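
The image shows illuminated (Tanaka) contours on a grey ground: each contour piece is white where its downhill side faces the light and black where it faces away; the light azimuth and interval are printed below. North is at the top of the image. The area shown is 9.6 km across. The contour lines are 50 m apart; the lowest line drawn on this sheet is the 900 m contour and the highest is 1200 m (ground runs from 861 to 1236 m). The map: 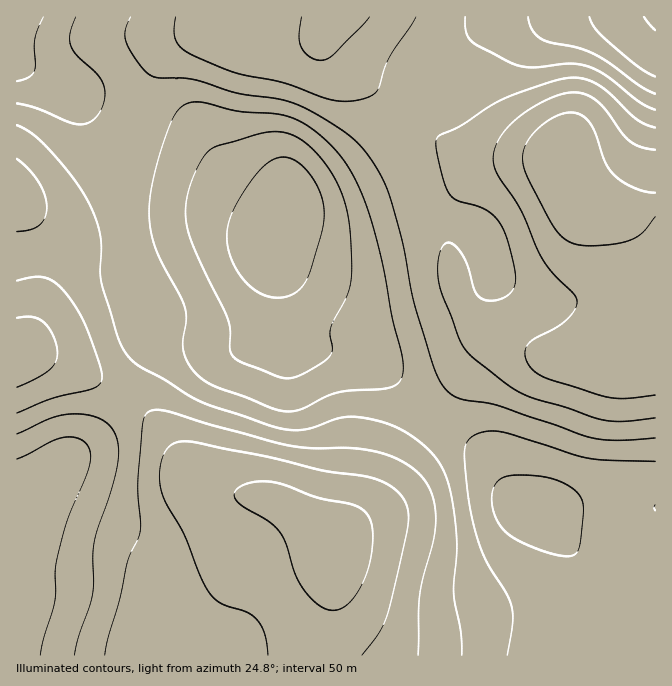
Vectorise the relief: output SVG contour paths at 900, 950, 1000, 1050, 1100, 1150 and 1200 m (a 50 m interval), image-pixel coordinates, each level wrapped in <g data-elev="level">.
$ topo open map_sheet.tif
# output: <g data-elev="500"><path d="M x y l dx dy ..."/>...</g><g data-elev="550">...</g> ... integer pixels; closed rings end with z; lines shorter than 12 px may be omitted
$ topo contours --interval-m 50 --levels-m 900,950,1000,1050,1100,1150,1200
<g data-elev="900"><path d="M270 297l-16-8-15-16-10-21-2-20 2-12 5-12 20-31 16-16 7-3 8-1 7 2 8 5 14 16 9 20 1 20-3 13-10 35-7 17-7 7-9 4-8 2z"/><path d="M655 30l-11-13"/></g><g data-elev="950"><path d="M559 555l-17-4-20-9-12-6-8-8-7-12-3-14 1-14 6-8 6-3 9-2 30 2 21 6 13 10 4 7 1 8-4 40-3 6-4 2z"/><path d="M280 377l-40-15-8-7-2-7 0-16-2-12-35-75-6-17-2-15 2-15 5-18 8-18 9-11 11-6 40-11 14-2 14 2 16 7 14 14 14 18 9 19 6 18 3 20 2 30-1 17-2 13-18 38-1 7 2 13-2 7-9 8-21 12-10 3z"/><path d="M655 77l-18-11-31-26-11-12-6-11"/><path d="M43 17l-8 21 0 27-1 7-6 5-11 4"/></g><g data-elev="1000"><path d="M507 655l5-30 0-17-6-14-21-35-10-31-7-29-3-37 0-14 3-8 6-4 6-3 18-2 89 27 20 2 48 1"/><path d="M17 459l37-19 13-3 10 1 7 3 4 6 2 6-2 17-20 47-9 31-4 20 0 34-11 36-4 17"/><path d="M279 410l-60-22-12-6-14-12-9-17-1-10 3-23-1-11-5-13-17-31-7-17-5-18-2-20 5-33 13-45 10-20 5-6 7-3 13-1 37 9 41 3 15 5 13 7 23 19 16 20 14 27 11 31 11 44 10 53 9 35 1 13-2 10-4 6-9 4-48 4-13 4-29 14-10 1z"/><path d="M655 94l-15-8-30-22-16-10-15-6-29-6-9-4-9-8-4-13"/><path d="M76 17l-6 18 1 12 7 10 20 18 6 12 0 13-6 14-10 9-11 1-10-3-30-13-20-5"/></g><g data-elev="1050"><path d="M462 655l-1-23-7-38 3-47-3-35-7-34-5-11-8-12-14-13-18-12-15-7-20-5-13-1-12 1-28 9-14 3-13 0-15-4-72-25-65-38-8-8-7-12-17-55-3-15 1-36-5-17-7-17-14-23-25-30-16-15-17-10"/><path d="M17 434l37-17 13-3 13 0 14 2 11 6 8 8 4 10 2 15-3 17-22 72-1 13 1 27-2 13-14 40-4 18"/><path d="M655 110l-15-8-33-26-18-9-20-3-41 3-10-1-9-4-32-17-7-5-4-8-1-15"/><path d="M131 17l-6 13 1 12 12 20 12 13 9 3 33 1 45 14 38 5 17 5 18 8 27 16 14 10 12 11 15 22 10 22 14 50 9 50 6 21 19 59 6 12 8 9 14 7 36 6 92 32 25 2 38-2"/></g><g data-elev="1100"><path d="M418 655l2-60 3-18 10-37 3-22-1-13-3-12-5-10-9-10-18-13-23-8-23-4-42 0-24-3-76-20-42-13-13-2-5 0-5 3-4 9-5 61 2 49-13 30-7 35-12 40-3 18"/><path d="M17 413l35-15 41-10 7-5 2-6-3-15-14-37-9-18-12-17-10-9-10-4-10 0-17 4"/><path d="M17 232l13-2 9-5 6-8 2-10-2-12-7-13-10-13-11-10"/><path d="M655 128l-10-4-10-6-25-25-13-9-13-5-14-1-23 5-46 17-41 26-20 9-3 3-1 5 6 30 6 20 7 6 29 10 13 10 5 8 5 11 8 34 0 13-7 10-11 5-13 0-6-4-3-4-8-28-9-15-4-5-6-1-3 1-3 4-4 17 1 20 19 52 8 13 8 8 34 27 24 13 73 22 20 1 30-3"/><path d="M176 17l-2 13 2 10 6 8 11 7 42 18 47 9 43 16 20 3 19-3 12-6 13-34 27-41"/></g><g data-elev="1150"><path d="M362 655l14-18 8-13 5-16 9-34 11-56-2-13-8-12-14-10-18-6-43-6-56-14-73-15-11-1-10 2-9 9-5 15 0 16 5 17 19 34 16 42 8 16 12 11 27 9 10 8 8 14 3 21"/><path d="M17 387l19-9 13-8 6-7 2-10-3-17-10-14-12-5-15 1"/><path d="M655 150l-13-3-10-4-8-8-17-23-9-10-13-8-13-2-12 3-14 5-15 8-14 10-10 10-8 10-4 10-2 10 4 15 23 36 22 49 12 16 19 19 4 7-2 10-9 10-11 8-21 11-7 6-2 10 4 10 8 8 10 5 58 19 20 2 30-4"/><path d="M301 17l-2 18 2 12 9 10 10 3 7-1 7-4 36-38"/></g><g data-elev="1200"><path d="M330 610l10-1 9-5 9-13 8-16 5-17 2-20-2-14-4-10-6-6-7-3-37-8-42-15-20 0-10 2-8 4-3 7 3 7 9 6 23 14 12 12 6 11 9 30 9 17 13 13z"/><path d="M655 193l-10-1-11-4-12-7-8-7-9-12-13-36-7-8-7-5-14 0-15 7-16 13-9 15-1 15 6 17 25 47 6 8 9 6 10 4 11 1 20-1 15-3 9-4 8-5 13-16"/></g>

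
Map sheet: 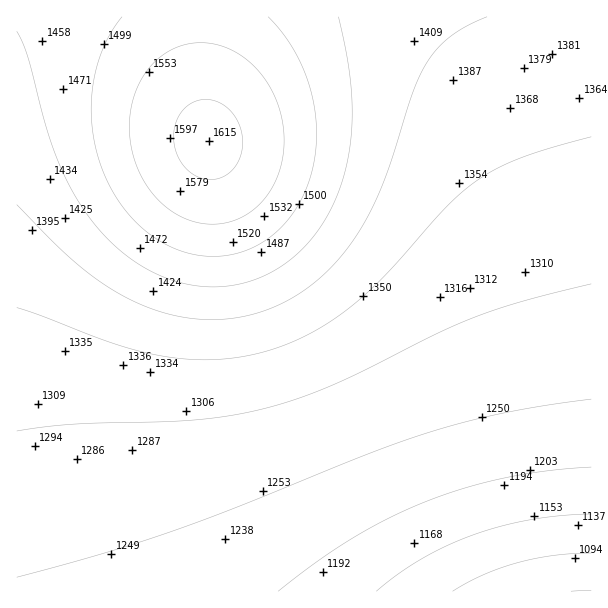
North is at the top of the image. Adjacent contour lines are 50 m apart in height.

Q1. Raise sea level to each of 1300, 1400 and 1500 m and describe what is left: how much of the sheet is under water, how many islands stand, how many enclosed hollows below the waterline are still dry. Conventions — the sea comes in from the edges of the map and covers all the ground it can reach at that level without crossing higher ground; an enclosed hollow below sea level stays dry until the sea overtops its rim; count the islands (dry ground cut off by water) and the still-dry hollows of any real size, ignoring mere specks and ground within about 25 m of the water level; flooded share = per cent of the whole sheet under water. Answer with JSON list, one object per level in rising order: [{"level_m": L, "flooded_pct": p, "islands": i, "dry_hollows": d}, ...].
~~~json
[{"level_m": 1300, "flooded_pct": 38, "islands": 0, "dry_hollows": 0}, {"level_m": 1400, "flooded_pct": 69, "islands": 0, "dry_hollows": 0}, {"level_m": 1500, "flooded_pct": 86, "islands": 0, "dry_hollows": 0}]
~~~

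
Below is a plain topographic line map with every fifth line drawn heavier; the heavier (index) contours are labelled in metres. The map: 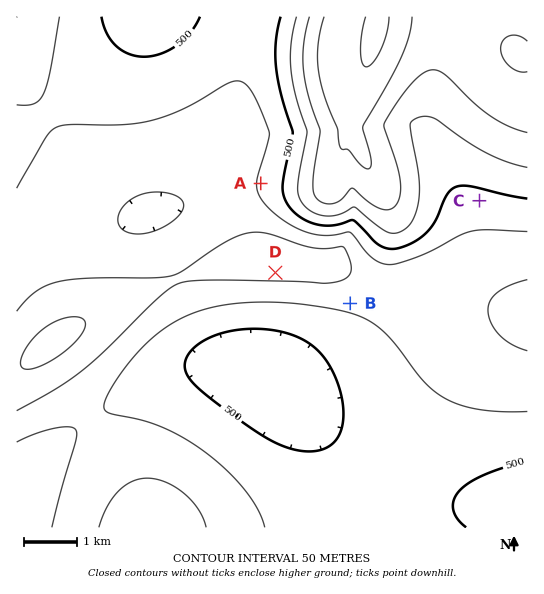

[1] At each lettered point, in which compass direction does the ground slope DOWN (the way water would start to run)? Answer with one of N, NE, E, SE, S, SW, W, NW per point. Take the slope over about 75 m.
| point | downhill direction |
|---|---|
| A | E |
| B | S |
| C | N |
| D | S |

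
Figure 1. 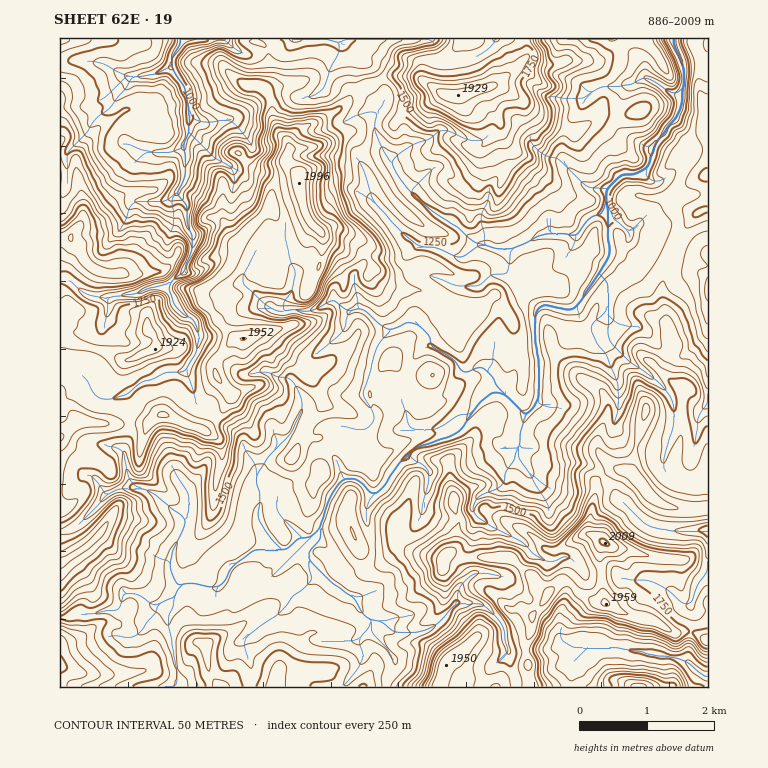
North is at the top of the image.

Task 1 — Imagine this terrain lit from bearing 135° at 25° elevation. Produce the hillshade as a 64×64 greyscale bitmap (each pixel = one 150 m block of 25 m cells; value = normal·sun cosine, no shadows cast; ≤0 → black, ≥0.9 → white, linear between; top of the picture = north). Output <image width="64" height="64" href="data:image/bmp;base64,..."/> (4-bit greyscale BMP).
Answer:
<image width="64" height="64" href="data:image/bmp;base64,Qk12CAAAAAAAAHYAAAAoAAAAQAAAAEAAAAABAAQAAAAAAAAIAAATCwAAEwsAABAAAAAAAAAAAAAAABEREQAiIiIAMzMzAERERABVVVUAZmZmAHd3dwCIiIgAmZmZAKqqqgC7u7sAzMzMAN3d3QDu7u4A////ALu7u7u8uXRUWHM3mZmqcnpQAASpl0V3mHdjAAAAATeHmZmYiJu5dGZWYyaHd4qUWYEAAJqpZFa7l2QQAAAAJpqYd2ZEWJdmeWVTJGZERoZHhQAAarumI5updTEAASNoeJiHdkM2hUaLlUMjVUQ0VlV2MAAFvLlUq6iHZVZ4ibx0eJmHdDVjA1m4YyNWZmZ2VVQwAABLyVXfypmImqupvYEzWamXVWMAE3mGRFVnd4hlQzMAAAWYU8/rvLqqq6mrgkIkiJl2ZEIiNHh1VVZmZ3ZlRGQAAEdEn/uby5maqGVD64mXeZd1VlVVRodlZmZmZ3d1WVAANEVd/HebuoVmdkT+vMp4mYZndVZlZ3ZmZndlVXhpxkMzM0jtdUiHdWeJUu7czKmal2d2RnZWh2Z3eHZERnrZRWMyRJyFJVV3eJqC3d3du7qZiIhVd2Vodnd4iGRDSe1TRUJEJ4U2h4iJm8fN3u3cupiJmXVndlZ3d3d4hVMWzsiIcyQRVlm6qqqs7Ive7ty7l4mZmGZ3dndmeHV2QxOamImWNVRVaty5h3jMA53d3LuneamZl3eHdmVodFUwAEhBETVUNnVYunUhAEkQCN3dzLlYu5iYd4iGVWhjR0AABDEAJEIABUZ1QhERFYMAne7cymStuYh3iJY1eFI3cwAWUiI0UwAAEkVFZ4ma7UAM3Lqqcn3al3d3qSOIQCaWITh0IjI0EAACNniaq8294wS6mJlyPNuYd3abQXowA5cha4MgEBMgABZWd4mYiWjdEEeamYIb3Jh3ZnyASoAAeBA6xRASERAAGZdmhlRDhpzZaaqZgwrcqIdla8MXtgBJIAWqcyRDEAAYqGd2VVWYib7c3amFCO24iIZJ2macUAZAFFaHVVQgACeXd3ZmZ6mZnLv+yXk17bl3mmWriZzCAlJYdWdmZTAAJFV3h2ZEuoh4h+/aeZfdunRrlnl4ecsgAUqod3ZVMhAlQ1mXeFPLmJl079uZvO27tSeoiHZ3i6UABKqIhlQhADVCWqhoY8y6u5TP2qmt3ru6VZiId3h3mXQAWZiGVCAABVJKuWh0arqrlY7KmZve27qWiYiIeZiJmYUnmZdEIAAEYinKeHQ1dmd0KLl1We/tyrhpqZmImZm7mFSJmEMyAAJgBsuIhVRVRWQSZmZmv/7bumeZiIeIiJu6hFeJdEMxAVADqoi5dmd3ZTJGdnaM/+3KiJmHd4h3maunVnmWVWU0QABXd8uHd3iXZEZVV3ac3LqZqqmIiHermamGaKY0VmVAADVGqmd3eKuXZkI4mHacuYqruoiIZYu4iZh4liIkVEACRDRpd3dmrdy7cBes3L3ad5q7holjR6qYiIiWIQIzMRNVQ1iJh2RIzc3RBKve7eyWaLylaZQ1irqHiZdDEjQxE1Z2Z5iHVCJaqscAac3e7tpljMZGmWZ6yoeKlmZEVTACNYqHmHZEQ1d1dxAUes3v7rZJylR5hnnLl4qFaGZmQQE0eZiImFRCaHQ1JEIiNIze2kWbl2d2Z6y4ioRGZnZUI0V5qYmZYjFJdUQ2dkMgBHe7dHq7l3d3i7mJkzVDZ2Q0NXmqZ2dgAAiWJHiJmYh67Hu3iruod3ZXqom5eHI3ZCITV6pmiblhAGUDiYisu5j/2sqbu6h3ZUNpiauqyBVkMiNXm3eaze/ZYAA6qImrpY/8uqy6h3d3dDV3eIisUlVURXebZ4iaze76AAKqiIiXXv63jLmId3eJZWd3d4ujNWVGiJuHdlVoiL9gAFuXeIhq/9lqqGd3dUZ3VXiHacgTVlWJmYiXITVmPLABOad4iHnu3KqpVFZ3VWdkRohWq1JGZXmqeZpgE1YjgAAXuHd3it7LqqmHiauoeJdEV1OKdCRlaas3q6QBRlJCAAGah3Z5zbl3iYiamsqZqpdoglllU2ZYqwGaqCAUVREgAAmYZWd6hlaIiIh4vMu7uprIN2V1VlasAFh4URE0AAMgAIhlhmdlZ3d3eIirve26mb2nVYhmZGoAN3eGZkEAADEAN1apiJh3d2d4maud7supm8pVeHZlNCJHdnebxAAAQgAFR7yqqod3dmeIm5zu3LqYqRFVRWZlRXh1Q0fMAABCAAM3zcvLh4iGVWeKqu7cypm8UAEiNXhGiIZTImtAACMAATW928qHeHhTRWmq3u26mr7YYgRTNDaId2VDN0AANAAARGq8upiGZ5ZFearO7bqavNzLAWUyVImHd3d2MAAGMABIms3LmZdVeGVquqze25q7u8wwN1THaqiImsxQAAAQABZpvMu5moVEVWirzN/8q7qqvZAEZqp5uoiJvYAAAAAABGVoq6iKqYRWeJvN7/yau6vO9gBGeJeKmHibkyIQAAAAOJmIlUiIumerqrze7Xabqb3/IAOIiGaHeJuUV3YgAQAAWqmFE0aZibu7u93MlVmXet/AAKqYhUZnmoJHmYMmYwADm6ggAliau7u7y7ynRoU1m8EAmpmXMjSIcSRomHiphRBIqmIRJFaKu7qt3bl2diFIwQBoiJhiEEZiI0RFV3iqUiJYYhIhAAJpu7zN26mqhGrlAVV3irqXM0MiMgATM1hiIgEQASIQAAOM7L3dy7vKesgCh4iJvN6xAgEiESMyNnREMAAANFVBATjdusy7uruKhxS7uqqqreQAAANEZkM1ZlVSAAAAWJcgE5qUV2eJmZh1JczLupmb+wAAAGiIYyNWVVQQAAAHq2ITd4M1RVeJtkNG"/>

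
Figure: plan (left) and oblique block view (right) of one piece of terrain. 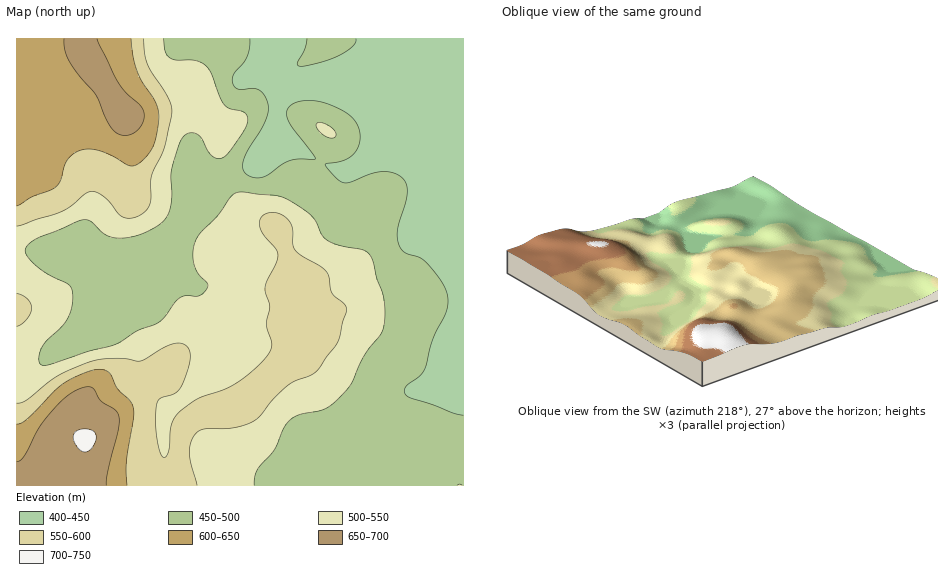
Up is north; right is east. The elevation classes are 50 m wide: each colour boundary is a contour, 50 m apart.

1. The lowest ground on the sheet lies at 410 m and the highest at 700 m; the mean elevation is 520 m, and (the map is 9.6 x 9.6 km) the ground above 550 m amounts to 26.1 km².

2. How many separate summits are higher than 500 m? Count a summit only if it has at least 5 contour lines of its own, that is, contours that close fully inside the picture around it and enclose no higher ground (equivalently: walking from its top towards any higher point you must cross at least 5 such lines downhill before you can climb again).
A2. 0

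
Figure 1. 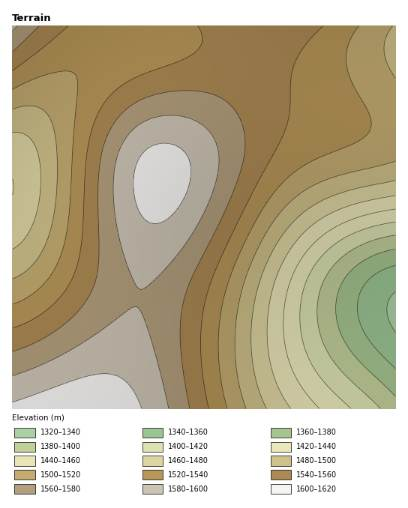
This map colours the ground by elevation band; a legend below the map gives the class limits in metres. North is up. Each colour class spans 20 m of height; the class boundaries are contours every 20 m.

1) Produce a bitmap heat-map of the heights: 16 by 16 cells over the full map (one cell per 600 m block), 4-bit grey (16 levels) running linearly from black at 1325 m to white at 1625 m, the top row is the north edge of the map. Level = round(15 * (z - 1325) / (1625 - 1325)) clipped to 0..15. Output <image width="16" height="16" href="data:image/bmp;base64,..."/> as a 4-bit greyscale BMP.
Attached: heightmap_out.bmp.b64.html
<image width="16" height="16" href="data:image/bmp;base64,Qk32AAAAAAAAAHYAAAAoAAAAEAAAABAAAAABAAQAAAAAAIAAAAATCwAAEwsAABAAAAAAAAAAAAAAABEREQAiIiIAMzMzAERERABVVVUAZmZmAHd3dwCIiIgAmZmZAKqqqgC7u7sAzMzMAN3d3QDu7u4A////AO7u7typh2VD3e7ty6l2VDLM3d3LqHZDIrvN3cuodUMhqrzdy6l2QyGavN3cuYZTIYms3dy6h1Qziaze7cqYdlR4rN7ty6mHdnis3u7cupiIeKve7ty6qpmIq83d3LuqqpmrzMzMu6qpqaq7vMu7qqm6qqq7u7uqmcuqqqu7u7qp"/>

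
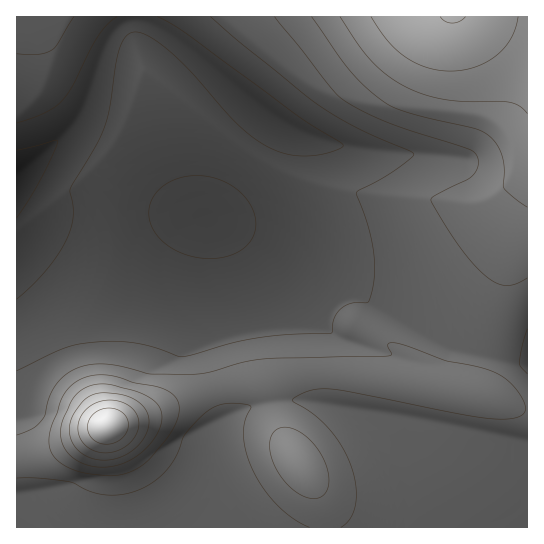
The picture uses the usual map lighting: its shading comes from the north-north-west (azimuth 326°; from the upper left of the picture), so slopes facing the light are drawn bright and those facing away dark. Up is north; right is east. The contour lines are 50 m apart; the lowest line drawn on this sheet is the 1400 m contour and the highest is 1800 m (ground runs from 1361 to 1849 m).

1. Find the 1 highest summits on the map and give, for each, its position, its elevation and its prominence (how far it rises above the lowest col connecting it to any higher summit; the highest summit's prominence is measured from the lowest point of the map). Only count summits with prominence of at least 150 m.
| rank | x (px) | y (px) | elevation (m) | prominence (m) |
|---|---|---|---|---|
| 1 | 107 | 426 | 1849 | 488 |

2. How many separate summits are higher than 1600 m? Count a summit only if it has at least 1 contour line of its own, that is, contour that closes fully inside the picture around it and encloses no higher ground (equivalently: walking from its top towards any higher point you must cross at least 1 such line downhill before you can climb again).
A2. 2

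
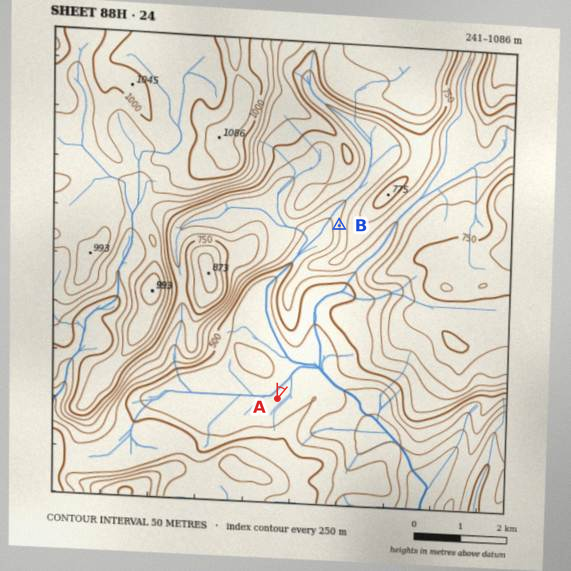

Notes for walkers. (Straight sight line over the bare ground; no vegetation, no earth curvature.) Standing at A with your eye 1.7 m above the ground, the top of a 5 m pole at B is out of sight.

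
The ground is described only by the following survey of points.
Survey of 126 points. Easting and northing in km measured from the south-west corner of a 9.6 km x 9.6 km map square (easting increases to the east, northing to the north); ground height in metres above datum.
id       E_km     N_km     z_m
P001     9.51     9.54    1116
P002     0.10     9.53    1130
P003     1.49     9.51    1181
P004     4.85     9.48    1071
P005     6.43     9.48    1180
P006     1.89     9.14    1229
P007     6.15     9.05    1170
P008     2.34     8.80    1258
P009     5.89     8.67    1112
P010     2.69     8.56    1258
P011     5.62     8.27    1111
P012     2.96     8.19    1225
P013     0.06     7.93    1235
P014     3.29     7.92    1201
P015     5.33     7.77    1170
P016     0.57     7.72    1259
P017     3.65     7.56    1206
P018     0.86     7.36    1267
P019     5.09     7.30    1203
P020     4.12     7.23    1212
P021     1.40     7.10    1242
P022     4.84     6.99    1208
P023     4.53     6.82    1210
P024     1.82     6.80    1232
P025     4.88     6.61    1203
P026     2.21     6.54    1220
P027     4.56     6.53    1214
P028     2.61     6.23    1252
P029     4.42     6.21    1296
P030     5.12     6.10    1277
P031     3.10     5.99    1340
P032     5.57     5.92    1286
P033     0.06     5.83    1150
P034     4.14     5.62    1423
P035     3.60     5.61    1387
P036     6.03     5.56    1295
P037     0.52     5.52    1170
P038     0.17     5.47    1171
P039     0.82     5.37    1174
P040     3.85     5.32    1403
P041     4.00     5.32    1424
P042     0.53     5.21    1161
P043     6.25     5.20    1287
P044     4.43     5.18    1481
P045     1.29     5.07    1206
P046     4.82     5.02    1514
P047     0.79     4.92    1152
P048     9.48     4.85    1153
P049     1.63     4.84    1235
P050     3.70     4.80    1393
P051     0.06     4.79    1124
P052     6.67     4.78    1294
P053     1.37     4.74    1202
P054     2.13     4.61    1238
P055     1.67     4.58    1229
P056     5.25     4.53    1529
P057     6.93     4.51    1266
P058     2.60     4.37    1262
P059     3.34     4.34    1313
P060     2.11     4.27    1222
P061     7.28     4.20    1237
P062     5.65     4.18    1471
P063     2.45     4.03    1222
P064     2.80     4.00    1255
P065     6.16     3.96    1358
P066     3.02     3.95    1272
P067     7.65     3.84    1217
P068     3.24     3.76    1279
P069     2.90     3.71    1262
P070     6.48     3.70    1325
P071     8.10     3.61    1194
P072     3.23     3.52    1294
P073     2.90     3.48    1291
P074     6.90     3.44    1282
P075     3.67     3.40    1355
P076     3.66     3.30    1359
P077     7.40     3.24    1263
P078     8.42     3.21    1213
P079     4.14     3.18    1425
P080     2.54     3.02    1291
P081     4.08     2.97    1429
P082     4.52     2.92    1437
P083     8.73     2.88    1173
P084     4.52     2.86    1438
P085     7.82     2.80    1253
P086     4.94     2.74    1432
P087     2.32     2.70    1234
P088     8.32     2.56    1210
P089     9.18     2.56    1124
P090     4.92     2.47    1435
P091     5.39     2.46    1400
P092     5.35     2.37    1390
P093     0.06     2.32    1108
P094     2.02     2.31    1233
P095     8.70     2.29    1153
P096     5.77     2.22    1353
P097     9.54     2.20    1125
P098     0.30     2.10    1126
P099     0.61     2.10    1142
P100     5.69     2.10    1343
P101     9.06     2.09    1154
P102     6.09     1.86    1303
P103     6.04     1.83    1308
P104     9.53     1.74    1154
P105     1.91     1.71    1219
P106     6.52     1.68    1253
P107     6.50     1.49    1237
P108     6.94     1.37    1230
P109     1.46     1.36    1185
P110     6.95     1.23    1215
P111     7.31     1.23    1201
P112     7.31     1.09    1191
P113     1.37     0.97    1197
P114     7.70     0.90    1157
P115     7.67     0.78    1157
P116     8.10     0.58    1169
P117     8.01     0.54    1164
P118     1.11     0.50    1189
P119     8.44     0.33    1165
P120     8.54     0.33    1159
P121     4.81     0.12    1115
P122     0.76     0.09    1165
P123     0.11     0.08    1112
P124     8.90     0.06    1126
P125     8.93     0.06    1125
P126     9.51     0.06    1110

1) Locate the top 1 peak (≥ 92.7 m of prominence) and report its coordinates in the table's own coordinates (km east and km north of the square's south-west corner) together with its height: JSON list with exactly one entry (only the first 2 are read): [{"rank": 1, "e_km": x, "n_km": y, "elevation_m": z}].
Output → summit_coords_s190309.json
[{"rank": 1, "e_km": 5.19, "n_km": 4.56, "elevation_m": 1530}]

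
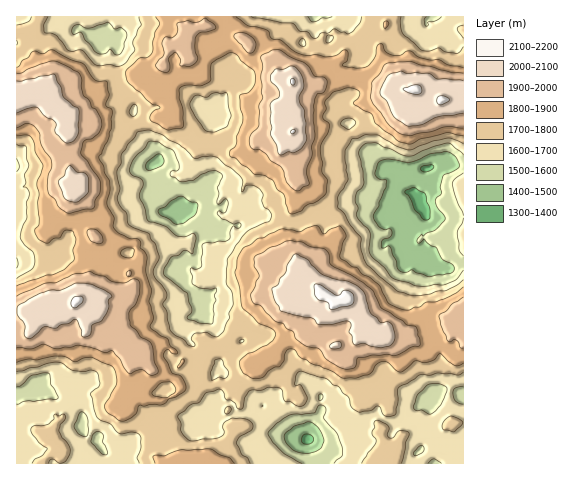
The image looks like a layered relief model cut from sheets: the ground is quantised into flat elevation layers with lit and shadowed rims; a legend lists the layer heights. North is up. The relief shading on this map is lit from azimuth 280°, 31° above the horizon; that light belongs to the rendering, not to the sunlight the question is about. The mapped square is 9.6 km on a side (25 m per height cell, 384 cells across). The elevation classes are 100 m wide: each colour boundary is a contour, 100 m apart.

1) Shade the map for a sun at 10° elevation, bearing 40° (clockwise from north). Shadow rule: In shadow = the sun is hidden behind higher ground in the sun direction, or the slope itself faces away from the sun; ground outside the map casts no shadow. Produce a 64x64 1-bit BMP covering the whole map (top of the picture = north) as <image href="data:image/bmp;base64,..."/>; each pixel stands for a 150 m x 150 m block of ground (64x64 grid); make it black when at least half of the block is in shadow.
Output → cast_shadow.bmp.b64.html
<image width="64" height="64" href="data:image/bmp;base64,Qk0+AgAAAAAAAD4AAAAoAAAAQAAAAEAAAAABAAEAAAAAAAACAAATCwAAEwsAAAIAAAAAAAAA////AAAAAAAEAHAAAAAADAB4wAAADgAgeH/gAAH+YGD4f/QAB/5gLqD/4AAP/2AOAP8ACA/+AAQA/wwYD/8IAAD+PBAf//gA/PA4TT//2PD/+AAPf/+A+P/8Rgf//4D8//52A////////3gH7//+////4AfH//7////ABwf+/v7//4IDh/z+z//2AAP//fwO/eAAR//wYA/PgAAP/+AAHY+AAB///4APw9AAP///AAfBwAA///4AAAEAAD//sgAAAAAAP/4wAAAAAAB/iiAAAAAAAE/iAAAAAAAAD+AAAACAAAGf8gAADuIAAT+gAAAf44AAMQAAAD//7AAhAAAA//vwAAAAAAC/+eAAPgAAAAP/wAA/gAAAGP/AAf/8AAA//8AD//+AHD//4AP//wB+P/+AA///gP///4AD//+B///+AA///wH///wAH3/+Af/8/AB///4B//z8AP///gP///wA////B////gD/zf8H////AP+J/Af///8gf4G+A////gB/AnwD///8ADoP+AP///wA8A/4A/8/8ADgH/gB/D0YAPB38AD/eAAB4O/+F//AAAHg//4X8AAAAd/H/gBAAAABvIfwAAAAAAAZh/AAAAAAAAOH8AAAAAABGQ/AACAAAAG4G4AAYACAC7g7AAAAAwAfgDAAAAADAP/2AAAAAAACR3wAAABwAA=="/>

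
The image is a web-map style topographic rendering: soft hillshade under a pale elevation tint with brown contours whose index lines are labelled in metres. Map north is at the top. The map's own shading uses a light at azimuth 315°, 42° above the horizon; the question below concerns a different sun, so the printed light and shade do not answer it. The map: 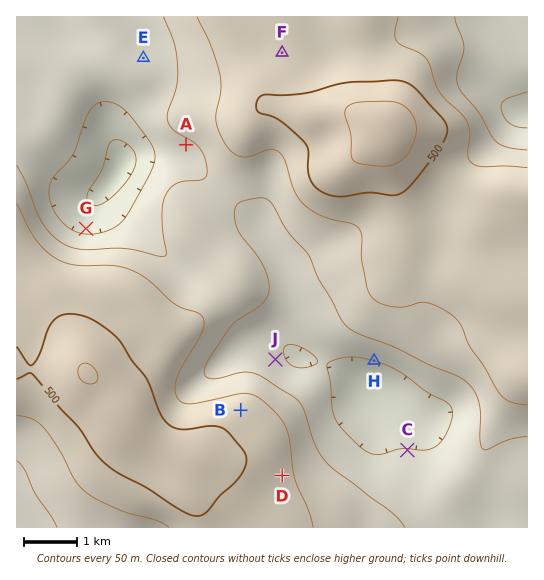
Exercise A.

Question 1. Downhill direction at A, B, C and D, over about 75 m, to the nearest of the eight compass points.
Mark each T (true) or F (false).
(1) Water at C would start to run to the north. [T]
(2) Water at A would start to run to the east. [F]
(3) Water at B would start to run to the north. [T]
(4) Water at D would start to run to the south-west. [F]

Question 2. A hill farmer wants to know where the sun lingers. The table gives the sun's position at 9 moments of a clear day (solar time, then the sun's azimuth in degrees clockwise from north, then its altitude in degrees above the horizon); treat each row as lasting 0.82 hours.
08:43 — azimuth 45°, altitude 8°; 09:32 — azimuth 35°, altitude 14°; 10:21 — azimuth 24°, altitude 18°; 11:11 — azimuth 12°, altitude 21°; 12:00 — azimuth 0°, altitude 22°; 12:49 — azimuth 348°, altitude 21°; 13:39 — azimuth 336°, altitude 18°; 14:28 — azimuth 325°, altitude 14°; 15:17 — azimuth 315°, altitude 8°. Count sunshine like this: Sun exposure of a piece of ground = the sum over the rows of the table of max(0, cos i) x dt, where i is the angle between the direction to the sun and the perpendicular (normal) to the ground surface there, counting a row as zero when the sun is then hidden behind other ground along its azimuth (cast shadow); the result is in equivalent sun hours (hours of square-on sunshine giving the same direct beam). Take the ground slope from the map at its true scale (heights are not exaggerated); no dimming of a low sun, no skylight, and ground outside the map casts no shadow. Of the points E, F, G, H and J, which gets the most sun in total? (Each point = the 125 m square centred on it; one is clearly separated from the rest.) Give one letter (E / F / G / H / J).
G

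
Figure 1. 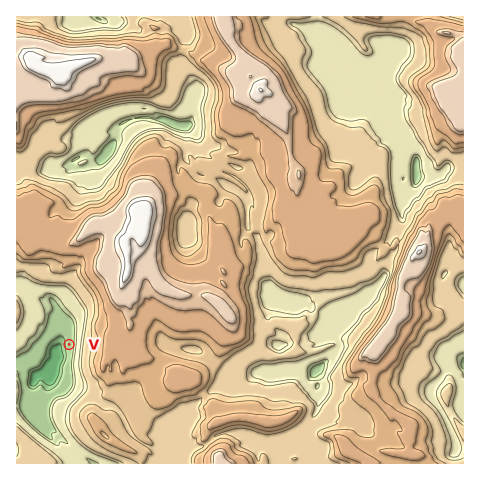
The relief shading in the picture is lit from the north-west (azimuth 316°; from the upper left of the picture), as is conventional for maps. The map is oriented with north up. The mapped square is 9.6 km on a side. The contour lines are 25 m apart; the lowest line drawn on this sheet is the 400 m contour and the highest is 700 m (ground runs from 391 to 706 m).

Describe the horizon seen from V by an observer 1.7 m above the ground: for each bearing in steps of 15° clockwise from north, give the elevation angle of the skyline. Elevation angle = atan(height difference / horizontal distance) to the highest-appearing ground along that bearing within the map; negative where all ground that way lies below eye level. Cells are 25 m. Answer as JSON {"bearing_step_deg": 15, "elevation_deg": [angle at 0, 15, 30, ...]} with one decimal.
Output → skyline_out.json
{"bearing_step_deg": 15, "elevation_deg": [4.9, 6.0, 7.5, 10.0, 13.0, 15.3, 16.4, 16.4, 15.1, 12.9, 9.1, 5.3, 3.0, 2.5, 2.7, 1.6, 0.7, 0.1, 2.7, 3.1, 4.5, 2.9, 3.3, 4.4]}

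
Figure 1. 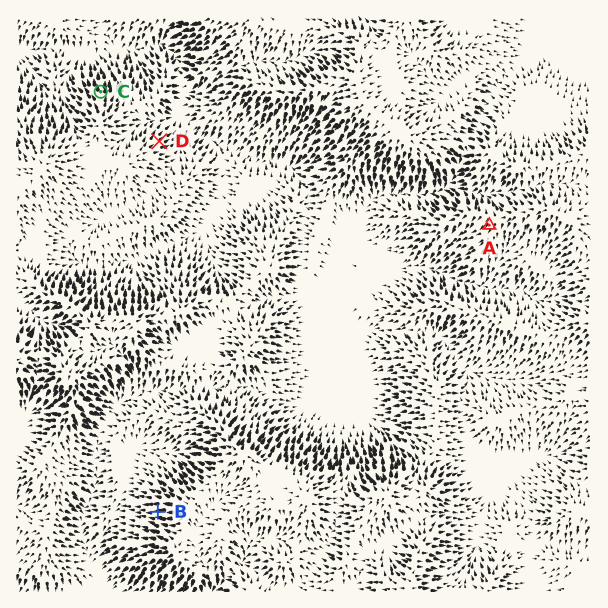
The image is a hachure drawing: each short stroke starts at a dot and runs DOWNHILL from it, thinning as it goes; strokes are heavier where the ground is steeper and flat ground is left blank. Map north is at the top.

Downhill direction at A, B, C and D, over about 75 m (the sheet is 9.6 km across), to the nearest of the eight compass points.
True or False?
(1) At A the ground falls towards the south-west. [True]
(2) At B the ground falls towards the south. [False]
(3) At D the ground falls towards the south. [False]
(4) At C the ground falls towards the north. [True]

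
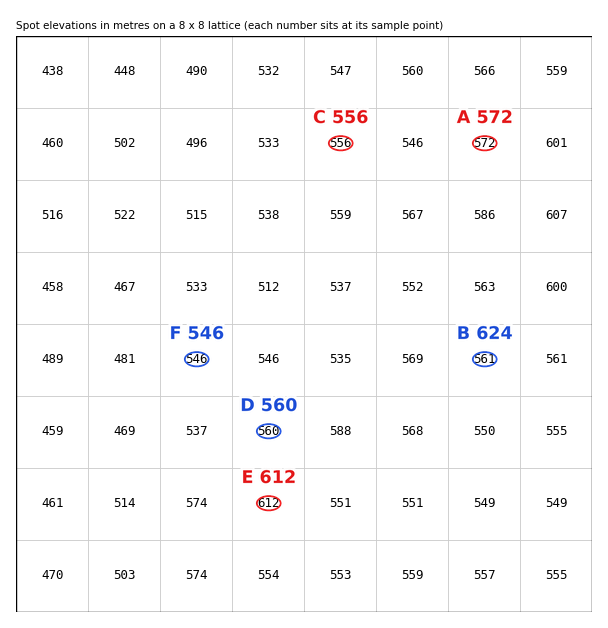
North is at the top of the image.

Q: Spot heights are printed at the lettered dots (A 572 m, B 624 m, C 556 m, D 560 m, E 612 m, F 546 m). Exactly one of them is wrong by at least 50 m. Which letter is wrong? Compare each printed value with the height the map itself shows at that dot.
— B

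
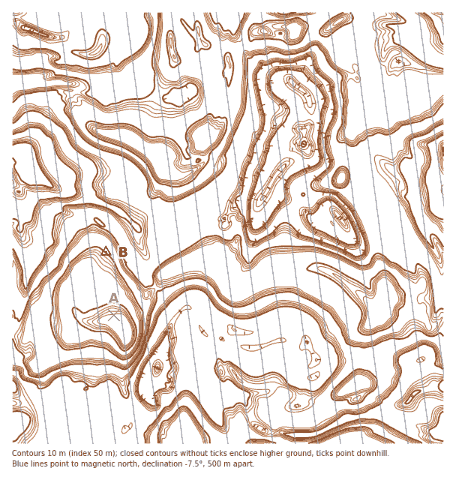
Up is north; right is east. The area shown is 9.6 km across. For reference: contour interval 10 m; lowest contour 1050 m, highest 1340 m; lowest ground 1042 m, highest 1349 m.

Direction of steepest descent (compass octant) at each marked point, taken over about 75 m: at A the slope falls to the N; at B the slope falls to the NE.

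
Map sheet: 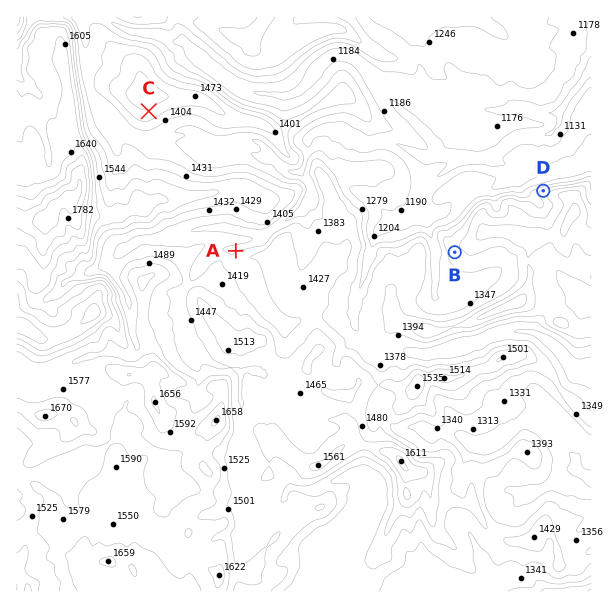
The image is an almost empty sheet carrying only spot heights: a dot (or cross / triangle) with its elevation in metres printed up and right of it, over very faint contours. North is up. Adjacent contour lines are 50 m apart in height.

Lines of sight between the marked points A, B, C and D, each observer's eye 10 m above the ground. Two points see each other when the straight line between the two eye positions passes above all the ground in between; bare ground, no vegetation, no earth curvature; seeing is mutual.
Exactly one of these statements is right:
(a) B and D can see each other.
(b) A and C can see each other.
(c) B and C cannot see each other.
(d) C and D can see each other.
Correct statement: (d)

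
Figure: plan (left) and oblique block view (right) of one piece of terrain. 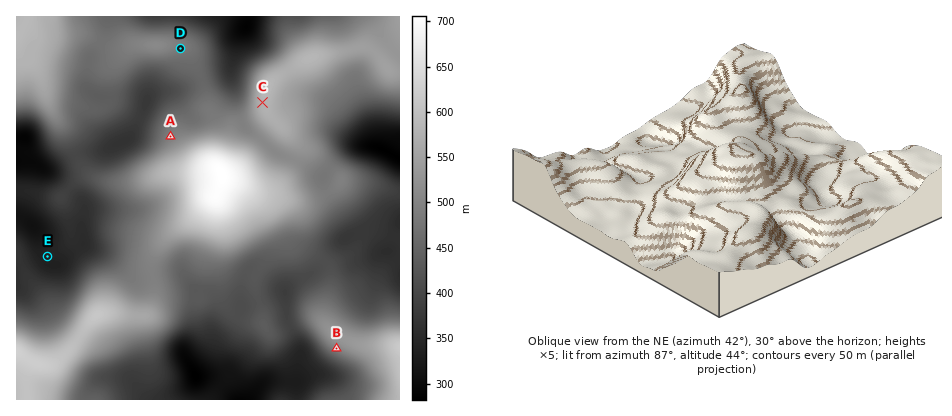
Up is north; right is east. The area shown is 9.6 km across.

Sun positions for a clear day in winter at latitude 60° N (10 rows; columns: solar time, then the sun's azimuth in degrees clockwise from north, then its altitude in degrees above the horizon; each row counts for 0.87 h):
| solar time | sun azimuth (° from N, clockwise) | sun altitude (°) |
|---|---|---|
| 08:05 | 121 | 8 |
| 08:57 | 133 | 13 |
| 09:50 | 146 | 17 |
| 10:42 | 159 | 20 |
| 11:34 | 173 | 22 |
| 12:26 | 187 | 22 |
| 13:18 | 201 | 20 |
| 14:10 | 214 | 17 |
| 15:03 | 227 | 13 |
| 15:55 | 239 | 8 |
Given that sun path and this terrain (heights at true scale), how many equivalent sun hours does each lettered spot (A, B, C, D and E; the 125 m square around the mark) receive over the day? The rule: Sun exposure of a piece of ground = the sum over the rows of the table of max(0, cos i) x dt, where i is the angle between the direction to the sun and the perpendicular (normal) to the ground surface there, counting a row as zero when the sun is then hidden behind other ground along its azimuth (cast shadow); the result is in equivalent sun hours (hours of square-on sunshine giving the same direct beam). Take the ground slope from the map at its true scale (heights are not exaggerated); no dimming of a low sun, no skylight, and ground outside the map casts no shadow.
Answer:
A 2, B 3.6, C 2.5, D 2.7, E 2.5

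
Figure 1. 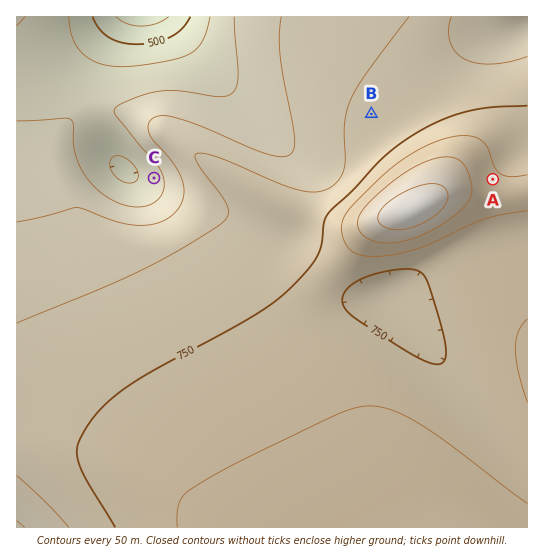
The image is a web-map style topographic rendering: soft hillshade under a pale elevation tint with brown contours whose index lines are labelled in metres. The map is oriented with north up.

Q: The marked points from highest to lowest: A B C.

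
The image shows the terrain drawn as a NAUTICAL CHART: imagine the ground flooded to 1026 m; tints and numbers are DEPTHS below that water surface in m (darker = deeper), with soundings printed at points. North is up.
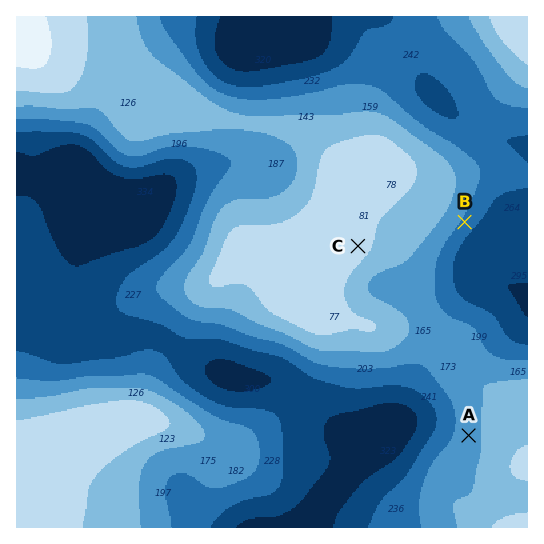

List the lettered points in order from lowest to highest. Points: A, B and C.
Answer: B A C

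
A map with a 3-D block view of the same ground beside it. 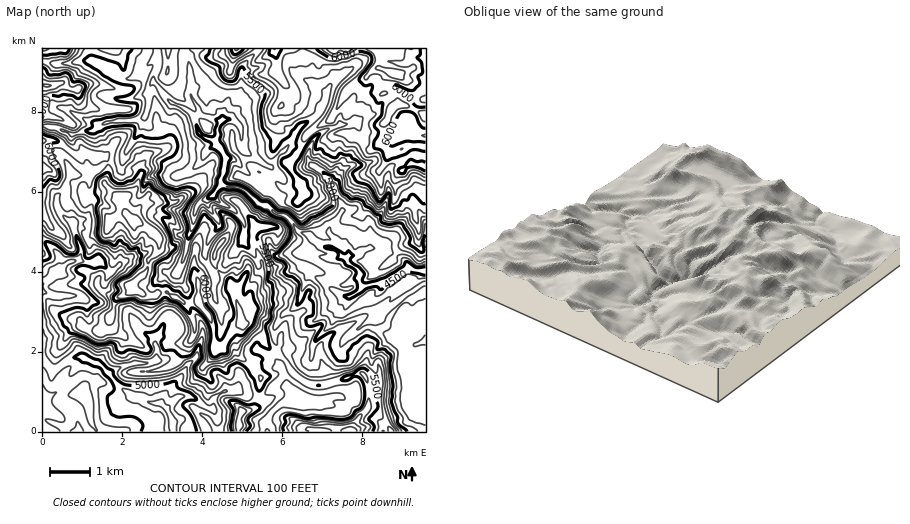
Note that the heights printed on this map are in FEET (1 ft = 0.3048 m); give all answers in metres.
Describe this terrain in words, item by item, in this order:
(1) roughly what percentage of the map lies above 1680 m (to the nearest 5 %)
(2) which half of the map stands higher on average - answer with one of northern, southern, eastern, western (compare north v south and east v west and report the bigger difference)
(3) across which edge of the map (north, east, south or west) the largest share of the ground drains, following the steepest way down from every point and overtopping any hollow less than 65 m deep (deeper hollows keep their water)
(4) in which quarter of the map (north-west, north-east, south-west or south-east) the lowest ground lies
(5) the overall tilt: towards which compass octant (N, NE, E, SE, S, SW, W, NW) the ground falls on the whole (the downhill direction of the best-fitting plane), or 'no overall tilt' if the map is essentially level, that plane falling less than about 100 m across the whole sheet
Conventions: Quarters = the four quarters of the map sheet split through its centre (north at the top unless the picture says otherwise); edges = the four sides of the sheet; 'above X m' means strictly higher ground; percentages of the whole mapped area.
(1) About 45 % of the map lies above 1680 m.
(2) The northern half stands higher on average than the southern half.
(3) Most of the ground drains across the eastern edge.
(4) The lowest point lies in the south-east quarter of the map.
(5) Overall the map slopes down towards the south-east.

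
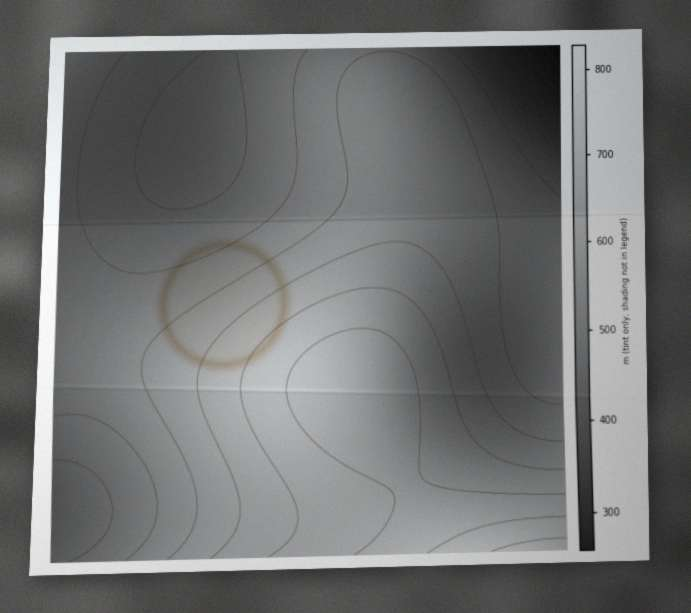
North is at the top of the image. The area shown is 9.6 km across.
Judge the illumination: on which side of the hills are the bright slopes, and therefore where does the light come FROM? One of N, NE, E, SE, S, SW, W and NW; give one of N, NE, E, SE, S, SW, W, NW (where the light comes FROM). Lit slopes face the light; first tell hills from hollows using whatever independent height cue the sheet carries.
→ W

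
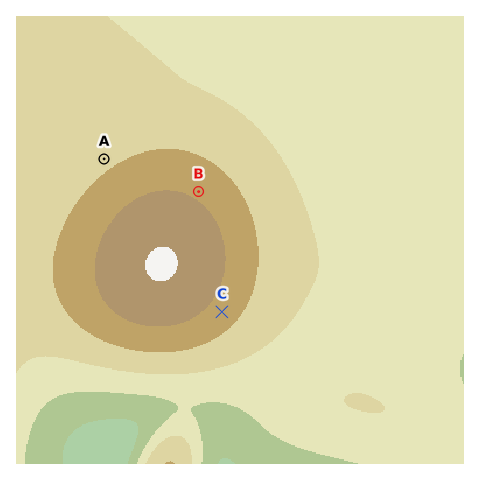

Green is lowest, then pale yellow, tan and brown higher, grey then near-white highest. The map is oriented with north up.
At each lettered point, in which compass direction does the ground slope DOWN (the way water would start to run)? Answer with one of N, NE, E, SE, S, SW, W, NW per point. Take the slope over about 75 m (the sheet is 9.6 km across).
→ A NW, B NE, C SE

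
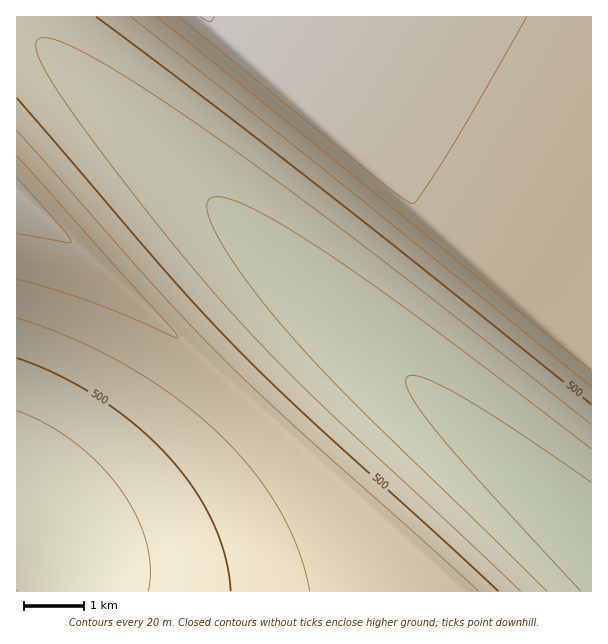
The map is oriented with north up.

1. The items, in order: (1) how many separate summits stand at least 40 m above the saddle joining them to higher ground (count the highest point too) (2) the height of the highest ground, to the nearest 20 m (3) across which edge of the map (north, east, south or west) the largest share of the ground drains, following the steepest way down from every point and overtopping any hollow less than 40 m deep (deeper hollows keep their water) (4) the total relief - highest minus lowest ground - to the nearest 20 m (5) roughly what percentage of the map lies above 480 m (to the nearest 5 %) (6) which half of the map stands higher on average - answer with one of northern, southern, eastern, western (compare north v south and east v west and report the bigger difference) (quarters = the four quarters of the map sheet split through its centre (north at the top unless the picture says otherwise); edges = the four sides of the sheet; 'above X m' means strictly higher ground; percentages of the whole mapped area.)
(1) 2 summits rise at least 40 m above their surroundings.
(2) The highest ground is at about 580 m.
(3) Most of the ground drains across the eastern edge.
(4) From the lowest to the highest ground is roughly 160 m.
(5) Ground above 480 m makes up about 65 % of the sheet.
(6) On average the northern half of the map is the higher ground.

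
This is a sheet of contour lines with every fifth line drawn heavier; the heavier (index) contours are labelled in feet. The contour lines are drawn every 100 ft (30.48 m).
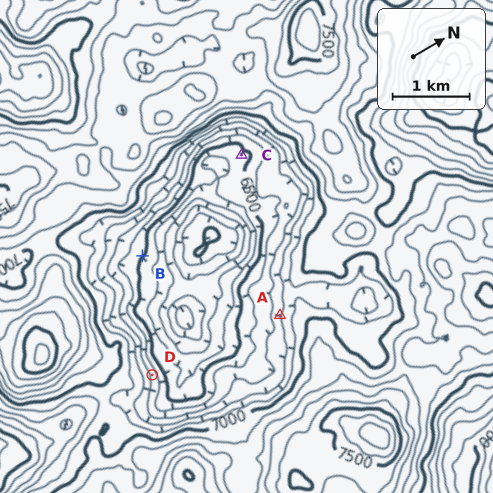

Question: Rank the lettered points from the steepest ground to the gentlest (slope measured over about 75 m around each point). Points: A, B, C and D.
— D A B C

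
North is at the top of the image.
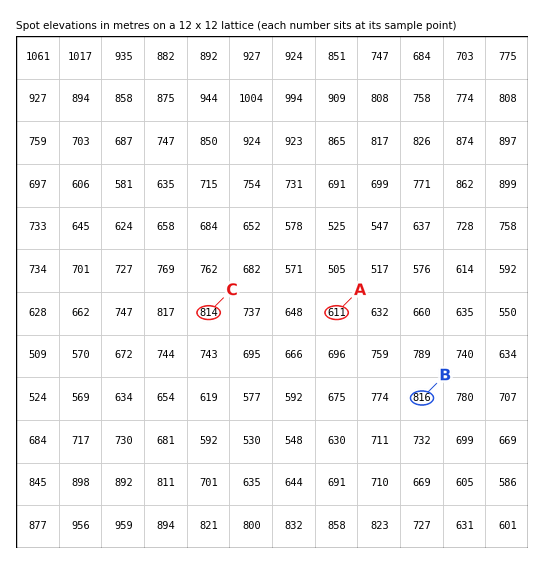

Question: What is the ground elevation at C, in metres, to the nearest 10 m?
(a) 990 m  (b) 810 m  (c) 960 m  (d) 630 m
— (b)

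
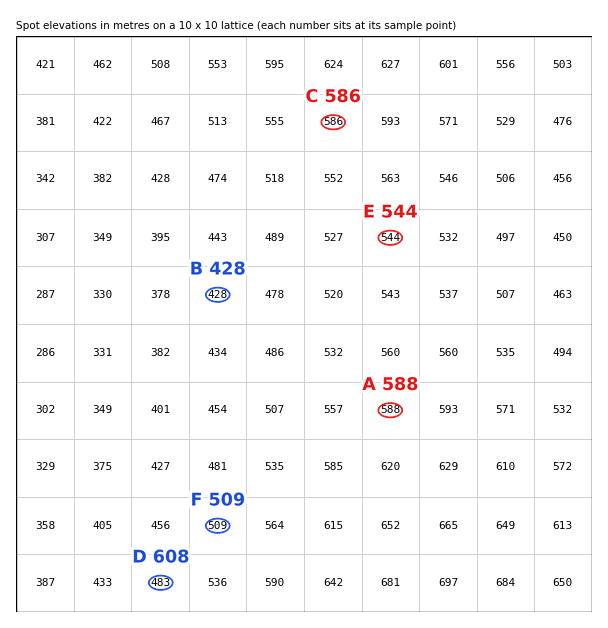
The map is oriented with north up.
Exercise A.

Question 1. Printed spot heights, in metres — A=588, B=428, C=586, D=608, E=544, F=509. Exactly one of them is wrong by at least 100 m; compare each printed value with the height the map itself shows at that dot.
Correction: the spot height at D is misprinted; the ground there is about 483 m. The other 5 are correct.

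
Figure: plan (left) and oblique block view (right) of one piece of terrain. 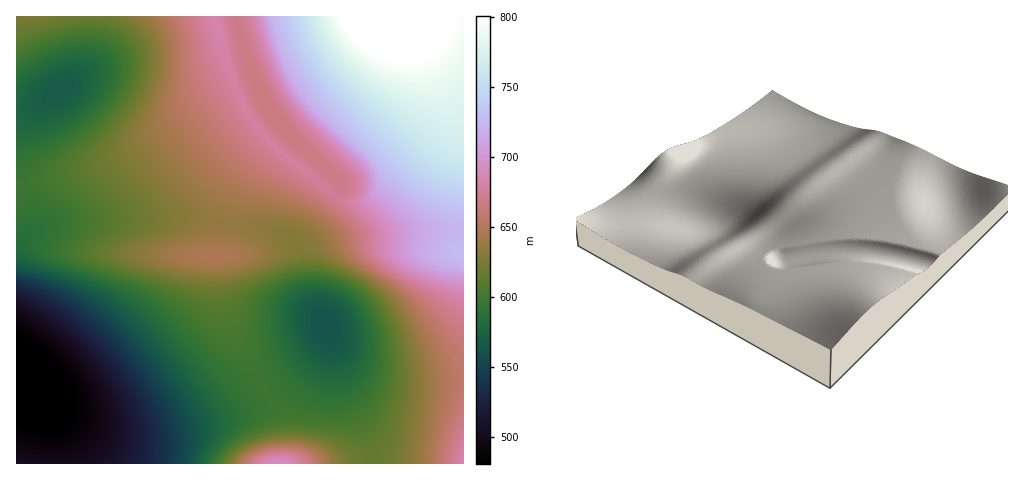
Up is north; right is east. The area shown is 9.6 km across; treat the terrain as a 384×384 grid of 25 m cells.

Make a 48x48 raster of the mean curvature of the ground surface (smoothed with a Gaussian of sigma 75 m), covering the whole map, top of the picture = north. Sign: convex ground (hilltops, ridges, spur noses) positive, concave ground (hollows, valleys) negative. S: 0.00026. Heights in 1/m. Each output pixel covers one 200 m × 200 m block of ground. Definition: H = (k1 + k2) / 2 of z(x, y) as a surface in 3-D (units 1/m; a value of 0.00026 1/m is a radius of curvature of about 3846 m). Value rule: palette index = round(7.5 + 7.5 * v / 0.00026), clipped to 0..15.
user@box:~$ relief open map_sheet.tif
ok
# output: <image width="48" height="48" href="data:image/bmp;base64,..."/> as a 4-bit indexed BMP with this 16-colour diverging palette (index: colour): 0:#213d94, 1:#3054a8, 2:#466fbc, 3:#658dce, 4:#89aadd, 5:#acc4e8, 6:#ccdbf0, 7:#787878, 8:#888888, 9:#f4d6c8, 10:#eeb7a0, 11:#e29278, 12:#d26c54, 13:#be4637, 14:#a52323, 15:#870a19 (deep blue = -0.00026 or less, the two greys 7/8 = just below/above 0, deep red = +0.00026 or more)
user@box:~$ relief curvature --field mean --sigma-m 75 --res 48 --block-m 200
<image width="48" height="48" href="data:image/bmp;base64,Qk32BAAAAAAAAHYAAAAoAAAAMAAAADAAAAABAAQAAAAAAIAEAAATCwAAEwsAABAAAAAAAAAAlD0hAKhUMAC8b0YAzo1lAN2qiQDoxKwA8NvMAHh4eACIiIgAyNb0AKC37gB4kuIAVGzSADdGvgAjI6UAGQqHAHd3d3d3d3d3d3eJq9////26mId3d3d3iHd3d3d3d3d3d3d3eImru7qZiHd3d3d3iHd3d3d3d3d3d3dmVVVVZmd3d3d3d3d3iHd3d3d3d3d3d3d2ZVRERVVmd3d3d3d3eHd3d3d3d3d3d3d3dmZlVmZnd3d3d3d3eHd3d3d3d3d3d3d3d3d3d3d3d3d3d3d3d2d3d3d3d3d3d4iIiIiIiHd3d3d3d3d3d2Z3d3d3d3d3eIiIiIiIiIh3d3d3d3d3d2Z3d3d3d3d3iIiIiIiIiId3d3d3d3d3d2Z3d3d3d3d4iIiIiIiIiId3d3d3d3iIh2Z3d3d3d3eIiIiIiIiIiHd3d3d3d3iIiGZ3d3d3d3iIiIiIiIiIh3d3Zmd3d4iIiGZ3d3d3d4iIiIiIiIiIh3dmZmZ3d4iIiGd3d3d3iIiIiIiIiIiId3dmZmZ3d4iIiGd3d3d4iIiIiIiIiIiId3ZmZmZ3eIiIiHd3d3d4iIiIiIiIiIiHd2ZmZmZ3eIiIiHd3d3d3d3d3iIiIiIh3dmZmZmZ3d3iHd2d3d3d3d3d3d3d3d3d3ZmVVVWZnd3d3d2ZmZ3d3d3d3d3d3d3dmZlVVVVZmd3d3d2Z3d3d3d3d3d3d3d3d2ZmVVZmZ3d3d3d4iIiIiIiIiIiIiJmYiIh3d3d4iJmZmZmZmqqqqqqqqqqqqqqqqpmZmZmZqqqqqqqpqqqqqqqqqqqqqqqqqpmZmZmZqqqqqqqoiIiIiIiIiIiIiIiIiIh3d3iIiIiIiIiHd3d3d3d3d3d3d3d3d2ZmZmZnd3d3d3d3ZmZ3d3d3ZmZ3d3d2ZmZmZmZnd3d3d3d3d3d3d3d3d3d3d3d3d3d3d3d3d3d3d3d3d3d3d3d3d3d3d3d3d3d3d3iqiIiIiIiHd3d4iIh3d3d3iIiHd3d3eKuIuYiIiIiIiIiIiIiIiIiIiIiIh3d3i8YzW4iIiIiIiIiIiIiIiIiIiIiIiHeIu3VDOpiIiIiIiIiIiIiIiIiIiIiIiIicplVUOpiIiIiIiIiIiIiIh3eIiIiIiInIVVVVi4iIiIiHeIiIiIiIh3d3d3d3eKx1VVVZyYiIiIiXd3eIiIiIiHd3d3d3icdVVVasmIiIiIiHd3d3iIiIiId3d3d3nHVVVXu4iIiIiIiHd3d3d4iIiIh3d3d4yFVVWMqIiIiIiIiHdmZ3d3eIiIiHd3eKpVVVjJh4iIiIiIiHZmZmd3d4iIiId3eMZVVYyYd4iIiIiIiHZmZmZnd3iIiIh3iqVVV8mHd4iIiIiIiHdmZmZmd3eIiIh3jHVVW6h3eIiIiIiIiHdmZmZmZ3d4iIiHm1VVfId3iIiIiIiIiHd3ZmZmZnd3iIiIuVVVqnd4iIiIiIiIiId3dmZmZnd3eIiIxlVWyHd4iIiIiIiIiIh3d3ZmZmd3d4iJtVVYuHeIiIiIiIiIiIiHd3d2Z3d3d4iKpVVap3eIiIiIiIiIiIiIh3d3d3d3d4iMhVVrl3iIiImZmIiIiIiIiId3d3d3d4iMZVV8h3iIiJmZmYiIiA=="/>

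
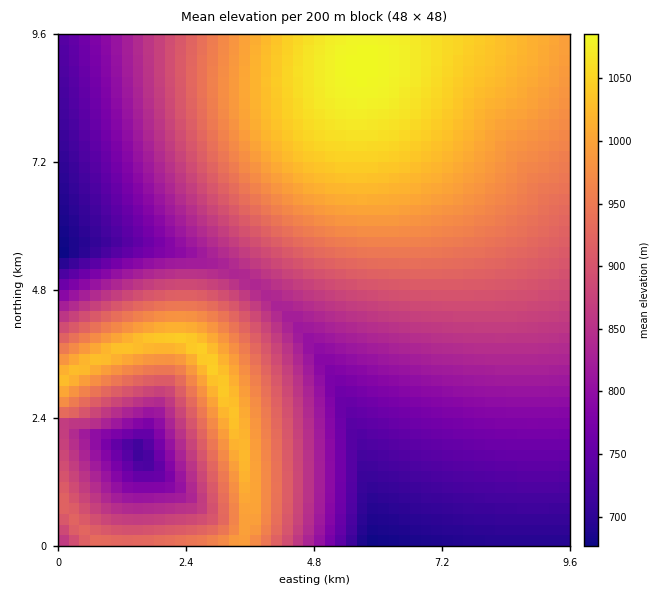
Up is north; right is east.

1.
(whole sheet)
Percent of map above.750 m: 87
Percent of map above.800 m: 75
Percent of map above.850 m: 62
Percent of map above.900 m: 48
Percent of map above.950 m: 34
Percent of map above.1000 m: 20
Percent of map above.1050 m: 7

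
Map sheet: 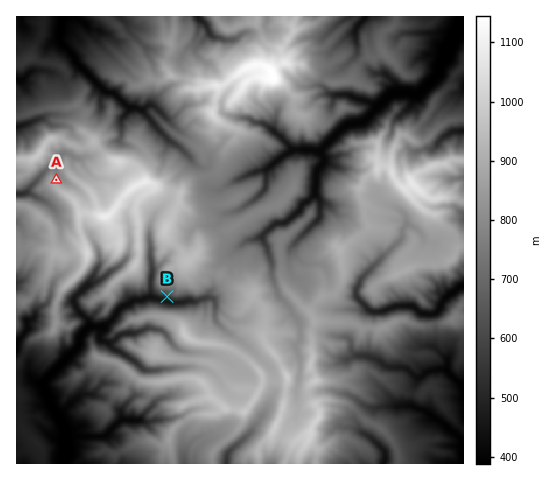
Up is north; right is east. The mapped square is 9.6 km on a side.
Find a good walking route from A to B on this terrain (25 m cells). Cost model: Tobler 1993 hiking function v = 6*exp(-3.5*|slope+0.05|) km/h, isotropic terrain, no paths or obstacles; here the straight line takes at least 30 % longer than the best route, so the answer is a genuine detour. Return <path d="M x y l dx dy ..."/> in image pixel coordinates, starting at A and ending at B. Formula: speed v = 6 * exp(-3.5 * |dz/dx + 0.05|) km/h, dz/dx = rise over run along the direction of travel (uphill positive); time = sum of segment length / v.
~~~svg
<path d="M56 180l6 6 12 6 8 8 1 2 2 2 3 3 2 1 4 0 3-1 7 3 2 0 3-1 8-8 2-1 3 1 9-5 2 0 3 1 0 6 2 1 1 3 2-1 3 3 3 2 3 4 1 0 0 12-3 3 3 1-1 0-2 3 0 5 3 2-1 2 0 15 2 1 0 15-1 3 1 2-1 2 0 4 3 7 7 3 4 0 2 2"/>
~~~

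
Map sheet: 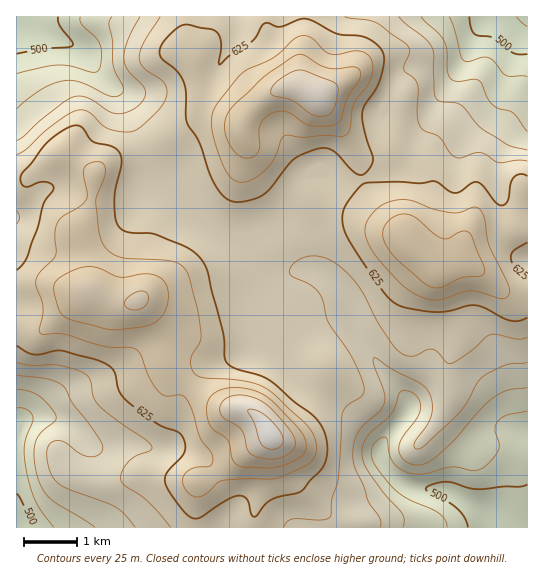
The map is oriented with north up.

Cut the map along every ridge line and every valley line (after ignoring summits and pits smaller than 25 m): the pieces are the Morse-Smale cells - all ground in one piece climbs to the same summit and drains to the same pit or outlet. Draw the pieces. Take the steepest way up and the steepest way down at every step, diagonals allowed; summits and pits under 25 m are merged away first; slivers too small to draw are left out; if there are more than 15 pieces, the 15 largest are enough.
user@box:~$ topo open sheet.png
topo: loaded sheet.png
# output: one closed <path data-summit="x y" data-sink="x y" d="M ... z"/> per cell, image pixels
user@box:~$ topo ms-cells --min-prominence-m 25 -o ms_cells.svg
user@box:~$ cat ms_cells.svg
<path data-summit="409 242" data-sink="491 527" d="M323 173l-16 0-8 8-7 10-11 34-13 9 11 21 11 13 19 0 12 3 9 5 13 13 8 14 8 28 9 18 15 22 21 24 4 8 0 6-4 8-23 28-1 10 3 7 11 14 15 9 38 6 27 13 13 10 4 14 36 0 1-233-23-3-39-32-31 9-26-24-4-8-25-27-9-13-8-18-6 2-20 0z"/><path data-summit="270 435" data-sink="491 527" d="M267 233l-8 4-10 12 8 17 13 14 7 1 4-2-10 10-8 13-2 36-12 11-47 19-14 14 3 5 31 18 20 3 12 5 9 9 8 13-8 22-2 29-8 31 0 10 237 1-3-14-13-10-27-13-38-6-20-14-8-12-1-10 5-11 22-25 1-10-4-8-21-24-15-22-9-18-8-28-8-14-13-13-9-5-12-3-19 0-11-13z"/><path data-summit="138 301" data-sink="491 527" d="M169 185l-20 2-20 13-38-1-32-11-10 0-7 3-19 20-7 4 0 70 35-1 20 7 19 1 16 8 17 4 11-1 4-3 21 33 4 29 2 5 22 17 5-7 10-9 47-19 12-11 2-36 14-20-7-2-10-10-13-22-10-8-18-7-16-10-14-18z"/><path data-summit="317 95" data-sink="491 527" d="M303 16l-116 0-2 31 8 16 7 28 10 13 25 13 6 8-22-5-18 0-57 31 7 22 6 10 14 4 32 36 16 10 18 7 12 9 10-12 18-8 4-4 14-39 12-13 16 0 14 8 20 0 6-2-3-14-15-31-25-35-14-10-5-6-1-20 4-20z"/><path data-summit="409 242" data-sink="527 17" d="M527 16l-36 0-4 3-10 12-13 31-27 40-26 57-12 9-35 11 7 18 9 13 25 27 4 8 26 24 31-9 35 29 13 6 14-1z"/><path data-summit="270 435" data-sink="17 527" d="M189 384l-4 2-5 13-1 19-4 15-7 10-7 5-12 0-7-3-27 0-14 3-10-3-26-24-14-4-20 0-10 4-5 6 0 100 237 1 2-18 6-24 2-29 8-22-8-13-9-9-12-5-20-3z"/><path data-summit="138 301" data-sink="17 527" d="M90 292l-8 3-23 22-18 14-25-2 0 97 5-5 10-4 20 0 20 8 23 22 11 1 10-3 27 0 7 3 12 0 7-5 7-10 4-15 1-19 7-16-22-16-2-5-4-29-21-33-12 4-12-1z"/><path data-summit="317 95" data-sink="527 17" d="M490 16l-186 1 0 26-4 20 1 20 5 6 14 10 25 35 12 24 6 21 36-11 12-9 26-57 27-40 13-31z"/><path data-summit="270 435" data-sink="17 17" d="M18 16l-2 1 0 161 13-1 20-16 14-8 32 20 15-13 32-8-2-11-20-47-17-16-14-20-10-10-46-21z"/><path data-summit="317 95" data-sink="17 17" d="M186 16l-167 1 14 10 46 21 10 10 14 20 17 16 21 53 4 4 56-31 18 0 22 5-6-8-21-10-11-10-11-38-7-12z"/><path data-summit="270 435" data-sink="491 527" d="M143 151l-33 9-15 13-32-20-14 8-20 16-13 2 0 35 7-3 19-20 7-3 10 0 22 8 18 4 30 0 20-13 14-2-8-4z"/><path data-summit="138 301" data-sink="527 17" d="M51 284l-30 0-5 2 1 42 9 0 7 3 8 0 5-3 39-35-19-4z"/>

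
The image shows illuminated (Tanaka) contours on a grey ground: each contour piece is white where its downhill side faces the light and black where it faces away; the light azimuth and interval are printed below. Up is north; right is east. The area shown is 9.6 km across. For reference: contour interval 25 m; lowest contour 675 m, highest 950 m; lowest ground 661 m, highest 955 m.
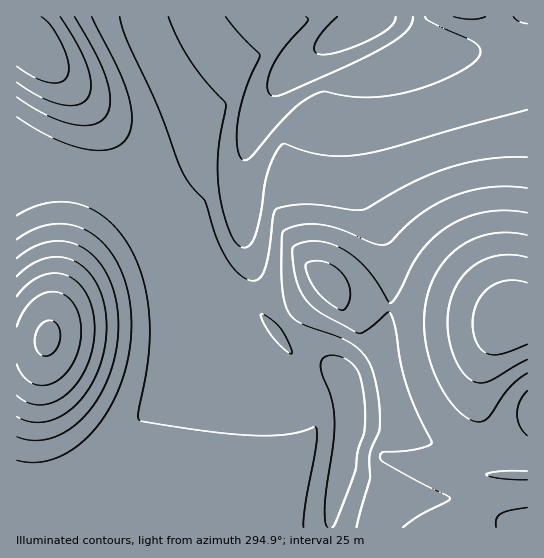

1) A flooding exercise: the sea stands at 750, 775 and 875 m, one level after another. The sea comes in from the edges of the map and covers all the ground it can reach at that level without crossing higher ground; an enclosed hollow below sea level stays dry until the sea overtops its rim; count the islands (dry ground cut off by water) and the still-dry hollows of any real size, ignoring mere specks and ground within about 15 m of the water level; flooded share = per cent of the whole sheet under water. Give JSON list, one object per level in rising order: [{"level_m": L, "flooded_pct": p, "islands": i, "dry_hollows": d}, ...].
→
[{"level_m": 750, "flooded_pct": 17, "islands": 0, "dry_hollows": 0}, {"level_m": 775, "flooded_pct": 28, "islands": 0, "dry_hollows": 0}, {"level_m": 875, "flooded_pct": 91, "islands": 0, "dry_hollows": 0}]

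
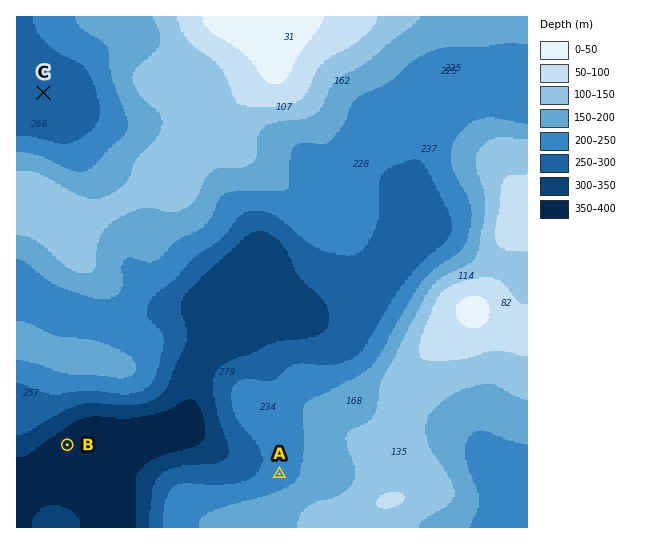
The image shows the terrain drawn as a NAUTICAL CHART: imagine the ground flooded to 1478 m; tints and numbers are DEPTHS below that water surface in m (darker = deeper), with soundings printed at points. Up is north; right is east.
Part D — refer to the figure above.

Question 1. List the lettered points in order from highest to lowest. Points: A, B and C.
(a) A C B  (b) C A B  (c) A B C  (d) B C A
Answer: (a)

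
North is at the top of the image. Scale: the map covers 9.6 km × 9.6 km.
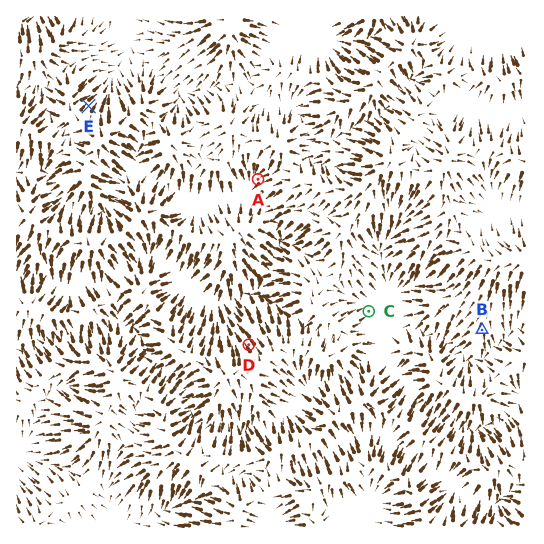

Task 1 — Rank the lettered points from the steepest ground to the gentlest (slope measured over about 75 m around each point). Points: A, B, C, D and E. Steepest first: D E A B C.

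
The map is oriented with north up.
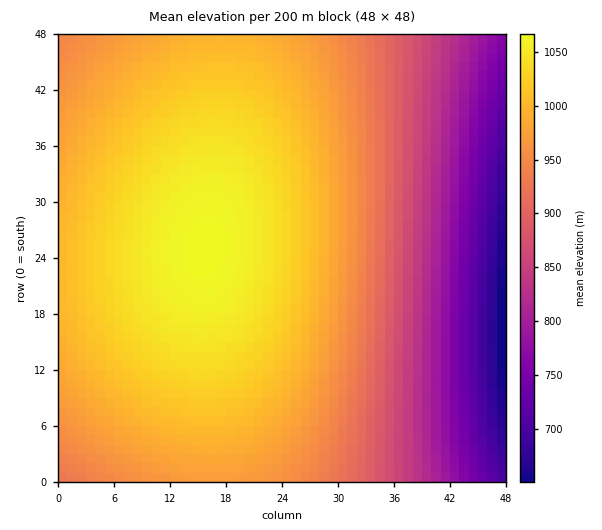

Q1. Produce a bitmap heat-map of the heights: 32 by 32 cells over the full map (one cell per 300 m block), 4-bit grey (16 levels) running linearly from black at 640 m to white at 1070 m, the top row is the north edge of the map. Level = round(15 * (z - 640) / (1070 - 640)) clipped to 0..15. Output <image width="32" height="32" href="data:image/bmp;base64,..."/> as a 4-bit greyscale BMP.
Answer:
<image width="32" height="32" href="data:image/bmp;base64,Qk12AgAAAAAAAHYAAAAoAAAAIAAAACAAAAABAAQAAAAAAAACAAATCwAAEwsAABAAAAAAAAAAAAAAABEREQAiIiIAMzMzAERERABVVVUAZmZmAHd3dwCIiIgAmZmZAKqqqgC7u7sAzMzMAN3d3QDu7u4A////AKq7u7vMzMy7u7qpmHdlVDKru7zMzMzMzLu6qZh3ZUQyu7vMzMzMzMzLuqmYd2VDIrvMzMzd3dzMy7upmHdlQyG8zMzd3d3d3My7qph3ZUMhzMzd3d3d3d3Mu6qYd2VDIczN3d3d3d3dzMuqmIdlQyHM3d3e7u7t3dzLupiHZUMhzd3d7u7u7t3cy7qZh2VDIc3d3u7u7u7t3cy6mYdlQyHd3e7u7u7u7t3MuqmHZUMh3d3u7u7+7u7dzLqph2VDId3e7u7//+7u3cy6qYdlQyHd3u7v///+7u3cu6mHZUMh3d7u7////+7t3Luph2VDId3e7u/////u7dy7qYdlQyHd3u7v////7u3cy6mHZUMh3d7u7////+7t3Muph2VDId3e7u/////u7dzLqYdlQyHd3u7v////7u3cy6mIdlMhzd3u7v///u7t3MupiHZUMs3d7u7v//7u7dzLqZh2VDLN3d7u7u7u7t3cy6mYdlQyzN3e7u7u7u7d3LupmHZUMszd3e7u7u7u3cy7qZh2VDLMzd3e7u7u7d3Mu6mYdlRDzMzd3e7u7t3dzLupmHZVQ7zM3d3d7u3d3My7qZh2ZUO8zM3d3d3d3dzMu6mYd2VDu8zM3d3d3d3My7qpmHdlRLu8zMzd3d3czMu6qZh3ZVS7u8zMzN3dzMzLuqmYh2ZU"/>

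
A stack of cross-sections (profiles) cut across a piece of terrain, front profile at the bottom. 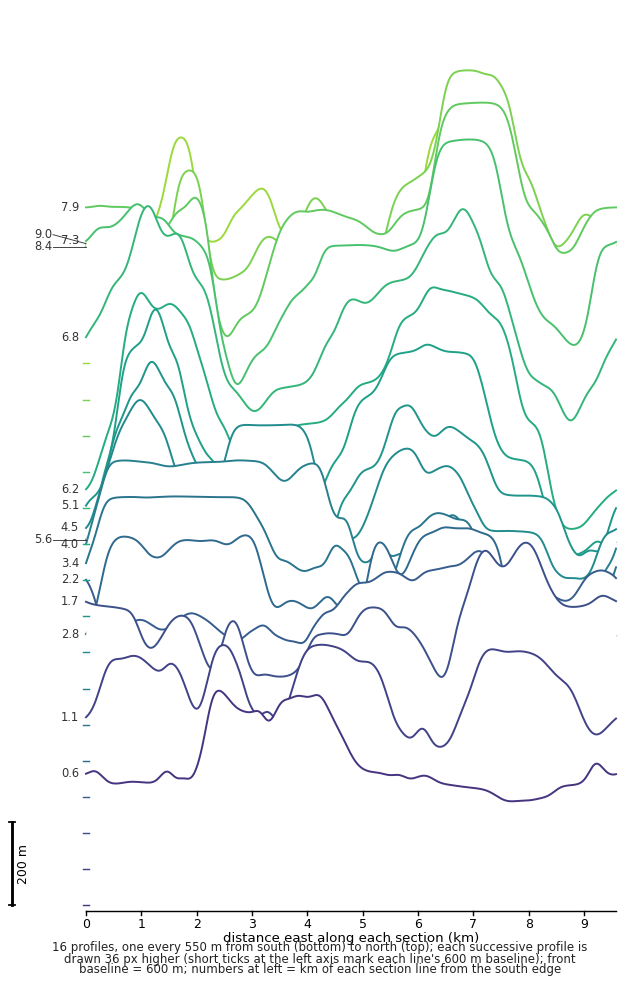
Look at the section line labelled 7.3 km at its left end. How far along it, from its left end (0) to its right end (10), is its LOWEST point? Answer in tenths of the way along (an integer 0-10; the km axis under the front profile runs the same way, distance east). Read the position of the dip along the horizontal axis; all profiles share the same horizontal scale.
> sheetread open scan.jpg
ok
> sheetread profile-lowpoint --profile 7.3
3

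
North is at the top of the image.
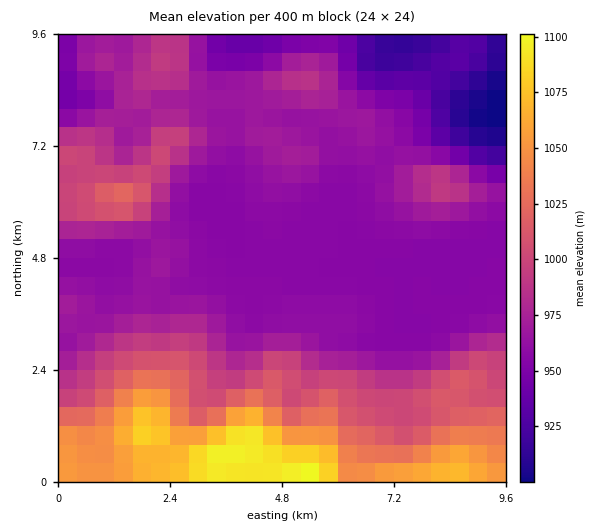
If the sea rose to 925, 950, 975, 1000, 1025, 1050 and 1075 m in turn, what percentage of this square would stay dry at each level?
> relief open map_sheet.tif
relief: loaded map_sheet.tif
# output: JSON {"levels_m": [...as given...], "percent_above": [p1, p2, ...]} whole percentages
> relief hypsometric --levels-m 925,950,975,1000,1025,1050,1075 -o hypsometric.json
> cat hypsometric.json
{"levels_m": [925, 950, 975, 1000, 1025, 1050, 1075], "percent_above": [96, 90, 40, 26, 15, 9, 4]}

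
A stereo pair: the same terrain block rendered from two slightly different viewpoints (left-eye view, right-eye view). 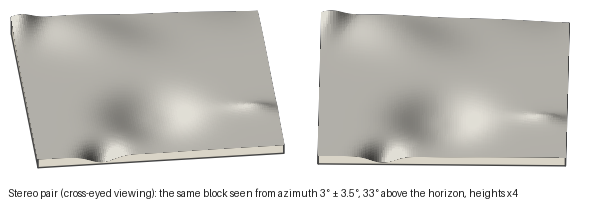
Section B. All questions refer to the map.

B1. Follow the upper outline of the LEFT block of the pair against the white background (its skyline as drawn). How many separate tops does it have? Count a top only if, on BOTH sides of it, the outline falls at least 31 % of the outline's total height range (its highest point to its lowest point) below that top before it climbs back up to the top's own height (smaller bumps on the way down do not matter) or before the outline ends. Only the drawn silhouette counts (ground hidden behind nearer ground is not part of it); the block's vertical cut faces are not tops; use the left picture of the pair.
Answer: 0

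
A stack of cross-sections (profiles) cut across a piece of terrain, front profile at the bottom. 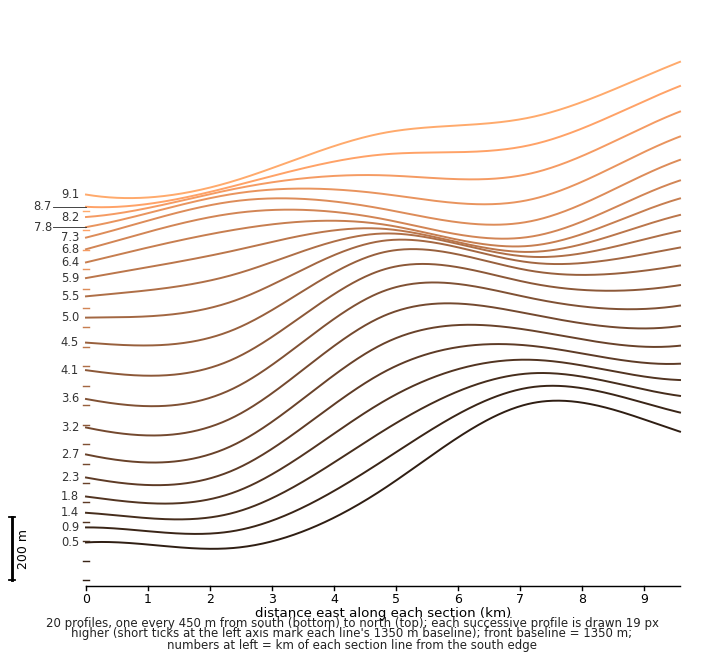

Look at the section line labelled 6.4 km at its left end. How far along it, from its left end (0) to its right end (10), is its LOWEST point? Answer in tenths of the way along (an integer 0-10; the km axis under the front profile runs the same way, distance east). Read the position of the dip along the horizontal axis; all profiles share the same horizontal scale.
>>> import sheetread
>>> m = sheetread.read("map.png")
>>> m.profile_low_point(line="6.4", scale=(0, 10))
0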